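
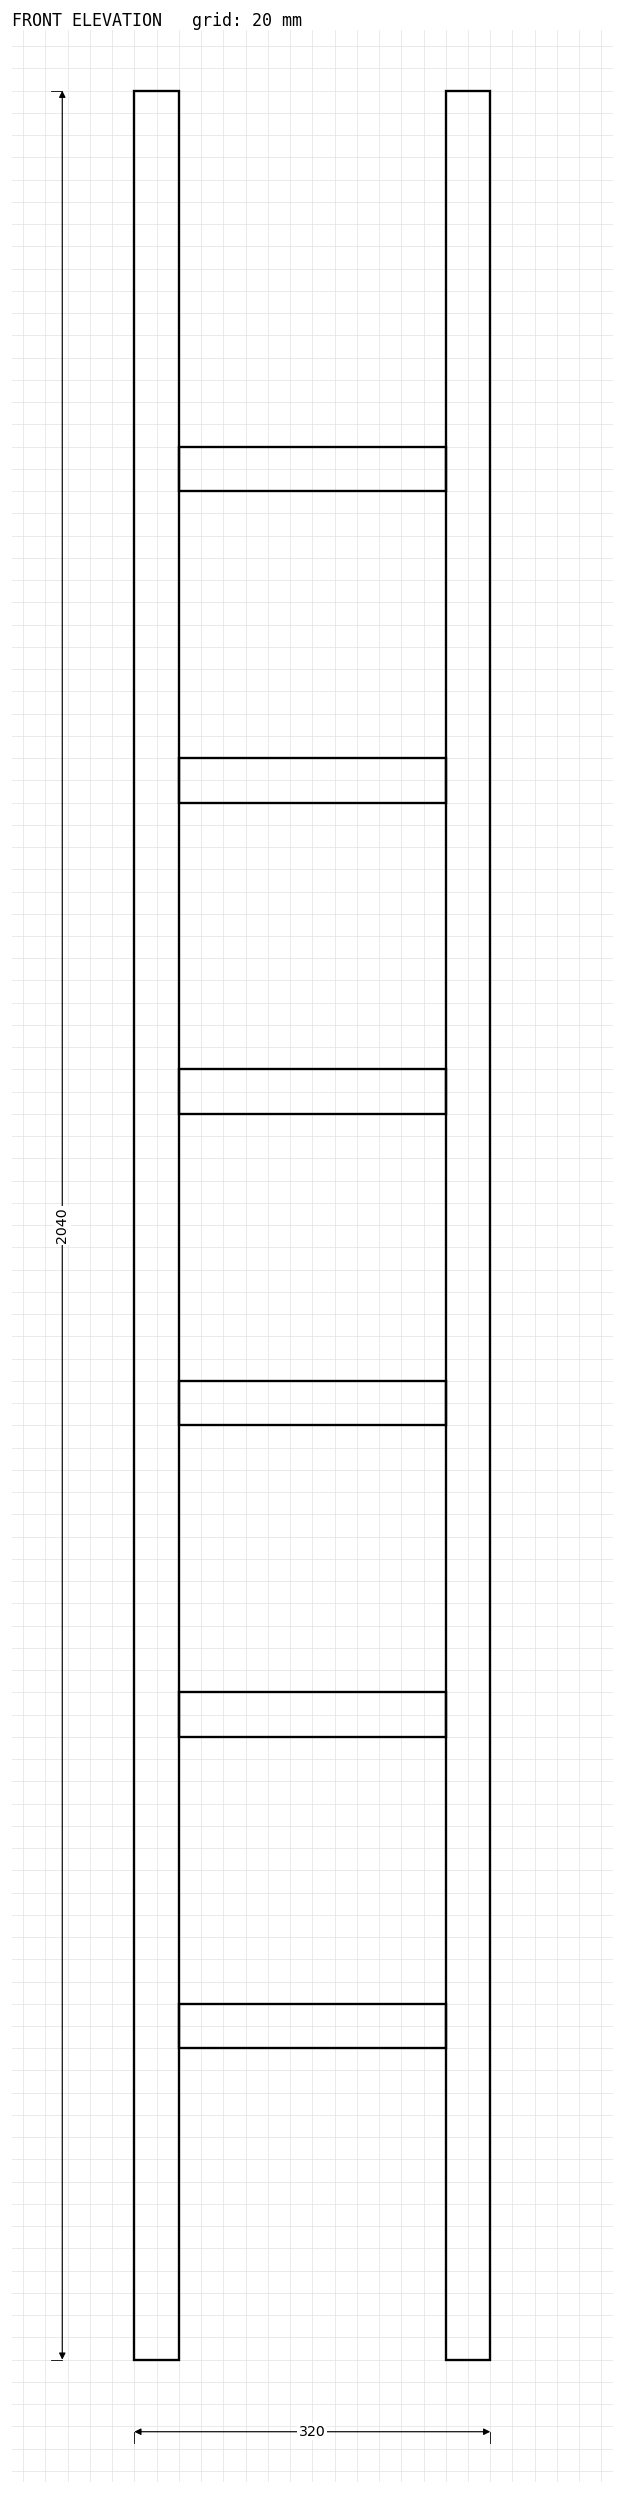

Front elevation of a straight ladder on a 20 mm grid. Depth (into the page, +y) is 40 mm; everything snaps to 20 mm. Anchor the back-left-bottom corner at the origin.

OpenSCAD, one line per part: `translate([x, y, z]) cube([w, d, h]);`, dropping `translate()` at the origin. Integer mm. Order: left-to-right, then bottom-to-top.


cube([40, 40, 2040]);
translate([40, 0, 280]) cube([240, 40, 40]);
translate([40, 0, 560]) cube([240, 40, 40]);
translate([40, 0, 840]) cube([240, 40, 40]);
translate([40, 0, 1120]) cube([240, 40, 40]);
translate([40, 0, 1400]) cube([240, 40, 40]);
translate([40, 0, 1680]) cube([240, 40, 40]);
translate([280, 0, 0]) cube([40, 40, 2040]);


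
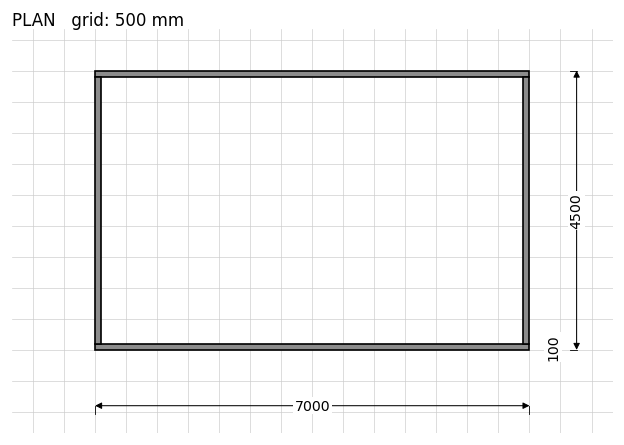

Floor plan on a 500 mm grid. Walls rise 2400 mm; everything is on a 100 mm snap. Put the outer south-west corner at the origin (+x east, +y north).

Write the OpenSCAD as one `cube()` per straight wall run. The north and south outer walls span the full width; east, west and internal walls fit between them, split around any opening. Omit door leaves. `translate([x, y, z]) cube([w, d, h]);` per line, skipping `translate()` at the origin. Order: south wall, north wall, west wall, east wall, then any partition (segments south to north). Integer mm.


cube([7000, 100, 2400]);
translate([0, 4400, 0]) cube([7000, 100, 2400]);
translate([0, 100, 0]) cube([100, 4300, 2400]);
translate([6900, 100, 0]) cube([100, 4300, 2400]);


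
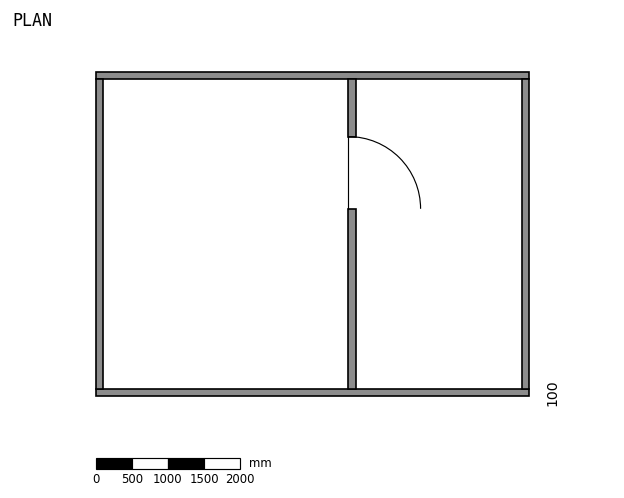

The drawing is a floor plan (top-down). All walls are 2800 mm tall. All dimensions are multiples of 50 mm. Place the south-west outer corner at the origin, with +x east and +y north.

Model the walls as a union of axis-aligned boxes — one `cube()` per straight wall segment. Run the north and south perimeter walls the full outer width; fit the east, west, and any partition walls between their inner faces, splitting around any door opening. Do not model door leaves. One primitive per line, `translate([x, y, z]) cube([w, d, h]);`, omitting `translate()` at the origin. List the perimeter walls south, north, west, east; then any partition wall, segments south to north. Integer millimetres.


cube([6000, 100, 2800]);
translate([0, 4400, 0]) cube([6000, 100, 2800]);
translate([0, 100, 0]) cube([100, 4300, 2800]);
translate([5900, 100, 0]) cube([100, 4300, 2800]);
translate([3500, 100, 0]) cube([100, 2500, 2800]);
translate([3500, 3600, 0]) cube([100, 800, 2800]);


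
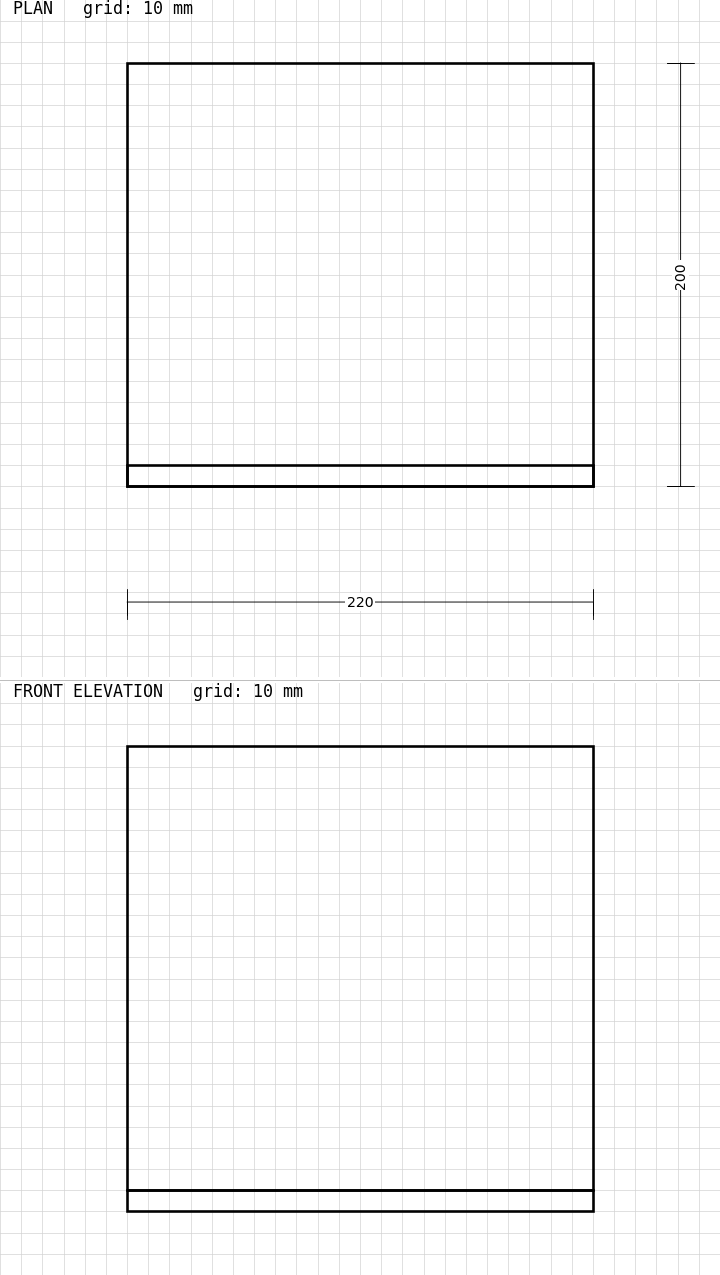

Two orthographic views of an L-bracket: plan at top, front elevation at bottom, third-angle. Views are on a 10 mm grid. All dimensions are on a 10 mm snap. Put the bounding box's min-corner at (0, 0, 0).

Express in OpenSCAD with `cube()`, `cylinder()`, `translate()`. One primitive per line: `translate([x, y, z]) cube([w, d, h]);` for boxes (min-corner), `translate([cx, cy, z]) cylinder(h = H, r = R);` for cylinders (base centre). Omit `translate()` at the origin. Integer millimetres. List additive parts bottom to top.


cube([220, 200, 10]);
translate([0, 0, 10]) cube([220, 10, 210]);


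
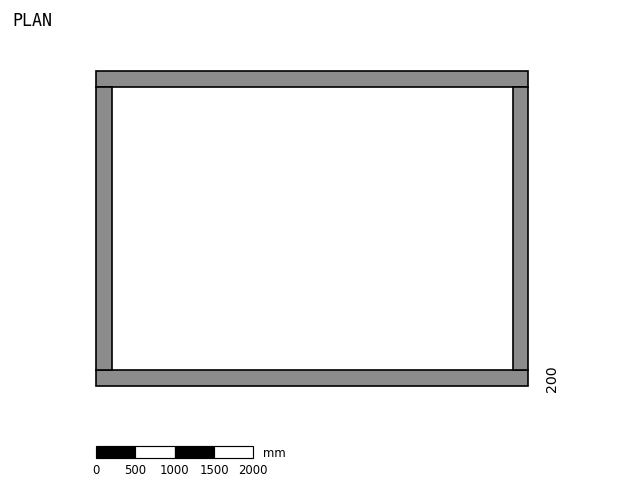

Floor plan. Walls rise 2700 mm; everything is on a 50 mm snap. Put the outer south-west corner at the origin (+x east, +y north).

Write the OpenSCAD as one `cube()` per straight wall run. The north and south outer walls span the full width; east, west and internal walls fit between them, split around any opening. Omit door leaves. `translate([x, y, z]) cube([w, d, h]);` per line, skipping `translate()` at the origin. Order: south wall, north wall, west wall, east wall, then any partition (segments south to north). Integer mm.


cube([5500, 200, 2700]);
translate([0, 3800, 0]) cube([5500, 200, 2700]);
translate([0, 200, 0]) cube([200, 3600, 2700]);
translate([5300, 200, 0]) cube([200, 3600, 2700]);


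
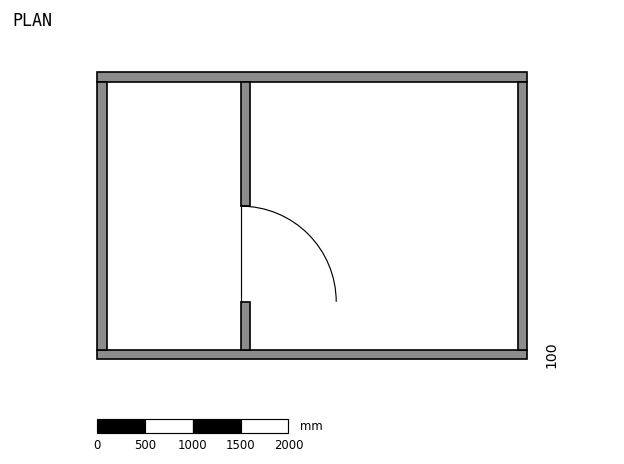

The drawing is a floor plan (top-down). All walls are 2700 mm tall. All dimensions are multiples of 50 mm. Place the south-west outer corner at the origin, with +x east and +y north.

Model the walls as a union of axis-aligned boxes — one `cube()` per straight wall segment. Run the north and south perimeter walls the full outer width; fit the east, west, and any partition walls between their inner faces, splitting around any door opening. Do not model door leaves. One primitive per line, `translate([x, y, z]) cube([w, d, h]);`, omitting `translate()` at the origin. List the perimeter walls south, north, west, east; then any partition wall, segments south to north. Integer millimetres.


cube([4500, 100, 2700]);
translate([0, 2900, 0]) cube([4500, 100, 2700]);
translate([0, 100, 0]) cube([100, 2800, 2700]);
translate([4400, 100, 0]) cube([100, 2800, 2700]);
translate([1500, 100, 0]) cube([100, 500, 2700]);
translate([1500, 1600, 0]) cube([100, 1300, 2700]);


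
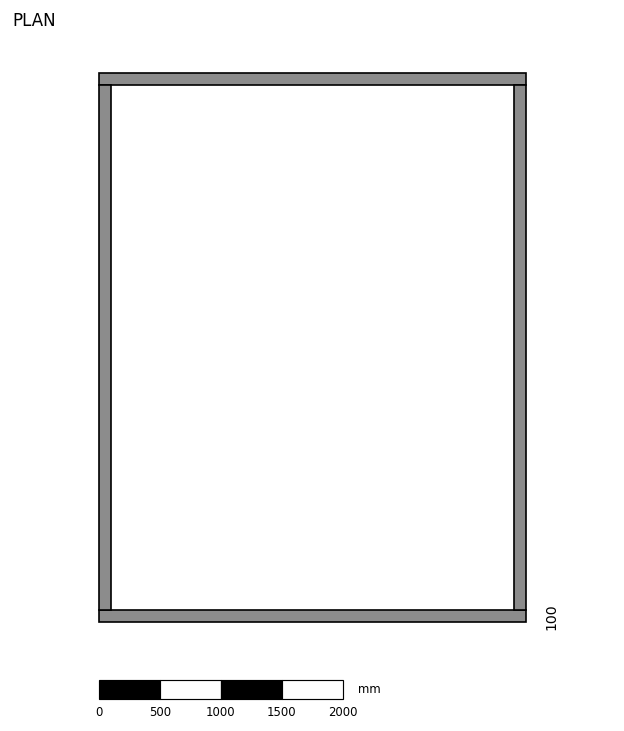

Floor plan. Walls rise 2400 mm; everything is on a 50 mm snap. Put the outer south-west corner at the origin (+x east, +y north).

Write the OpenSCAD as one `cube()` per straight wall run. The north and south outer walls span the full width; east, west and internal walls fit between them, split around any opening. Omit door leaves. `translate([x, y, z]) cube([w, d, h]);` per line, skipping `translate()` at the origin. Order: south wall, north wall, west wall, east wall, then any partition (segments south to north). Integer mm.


cube([3500, 100, 2400]);
translate([0, 4400, 0]) cube([3500, 100, 2400]);
translate([0, 100, 0]) cube([100, 4300, 2400]);
translate([3400, 100, 0]) cube([100, 4300, 2400]);


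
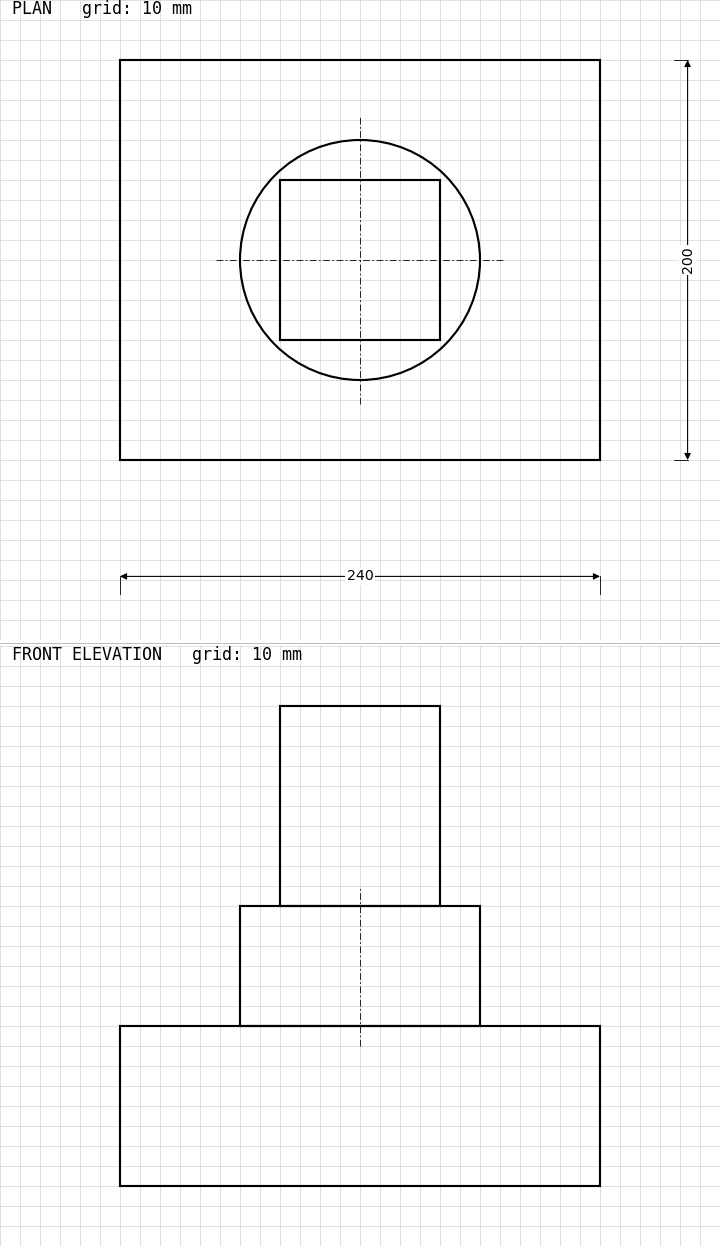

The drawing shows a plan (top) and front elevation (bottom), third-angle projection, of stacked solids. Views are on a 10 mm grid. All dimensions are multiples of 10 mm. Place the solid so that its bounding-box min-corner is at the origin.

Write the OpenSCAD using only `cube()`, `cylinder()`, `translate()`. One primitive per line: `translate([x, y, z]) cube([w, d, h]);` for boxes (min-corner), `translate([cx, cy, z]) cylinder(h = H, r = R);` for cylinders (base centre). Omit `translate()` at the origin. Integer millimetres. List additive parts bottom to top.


cube([240, 200, 80]);
translate([120, 100, 80]) cylinder(h = 60, r = 60);
translate([80, 60, 140]) cube([80, 80, 100]);


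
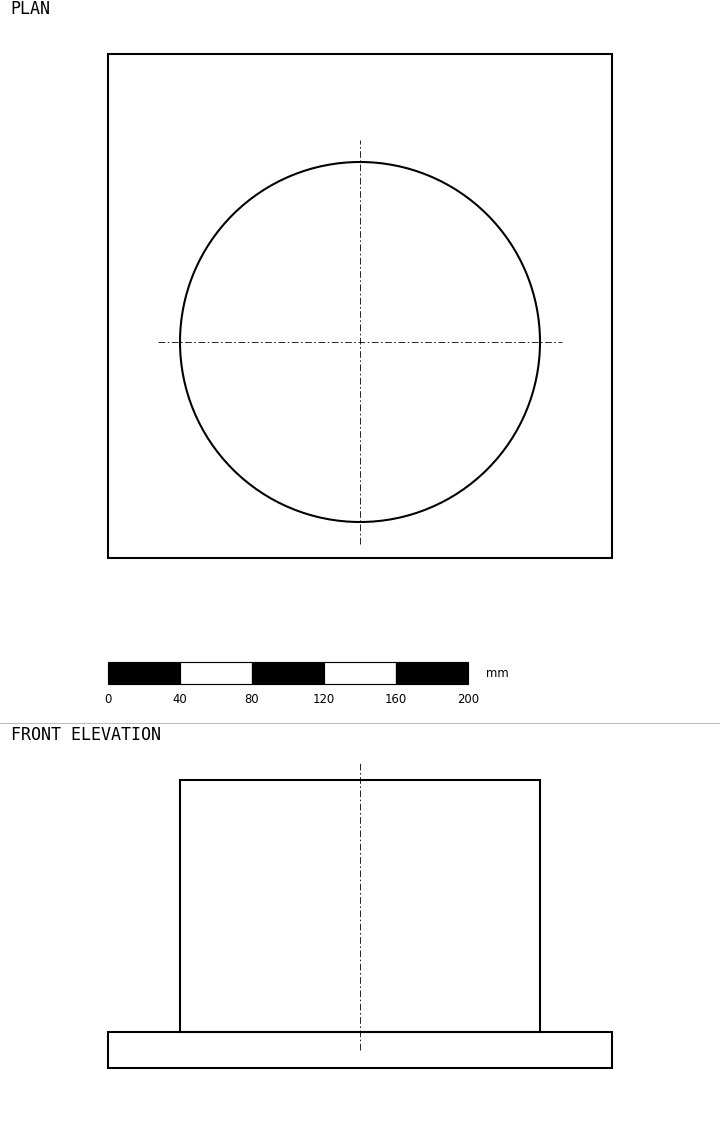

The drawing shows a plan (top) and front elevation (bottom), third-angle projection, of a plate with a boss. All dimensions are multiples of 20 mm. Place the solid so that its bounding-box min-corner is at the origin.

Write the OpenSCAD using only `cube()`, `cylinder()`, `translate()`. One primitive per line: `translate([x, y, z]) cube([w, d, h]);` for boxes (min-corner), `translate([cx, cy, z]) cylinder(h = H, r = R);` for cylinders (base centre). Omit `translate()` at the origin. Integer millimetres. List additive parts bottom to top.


cube([280, 280, 20]);
translate([140, 120, 20]) cylinder(h = 140, r = 100);


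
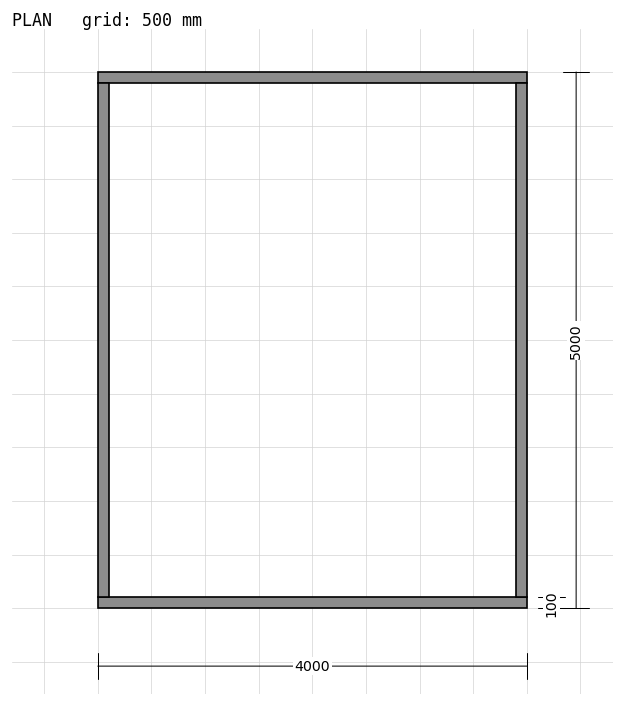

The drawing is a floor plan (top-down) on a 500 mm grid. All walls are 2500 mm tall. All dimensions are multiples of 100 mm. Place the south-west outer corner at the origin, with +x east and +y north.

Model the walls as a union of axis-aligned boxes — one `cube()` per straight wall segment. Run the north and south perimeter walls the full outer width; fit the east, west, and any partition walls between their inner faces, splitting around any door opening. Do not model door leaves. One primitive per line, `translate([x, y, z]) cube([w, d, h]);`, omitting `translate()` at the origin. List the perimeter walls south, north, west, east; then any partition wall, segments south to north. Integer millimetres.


cube([4000, 100, 2500]);
translate([0, 4900, 0]) cube([4000, 100, 2500]);
translate([0, 100, 0]) cube([100, 4800, 2500]);
translate([3900, 100, 0]) cube([100, 4800, 2500]);


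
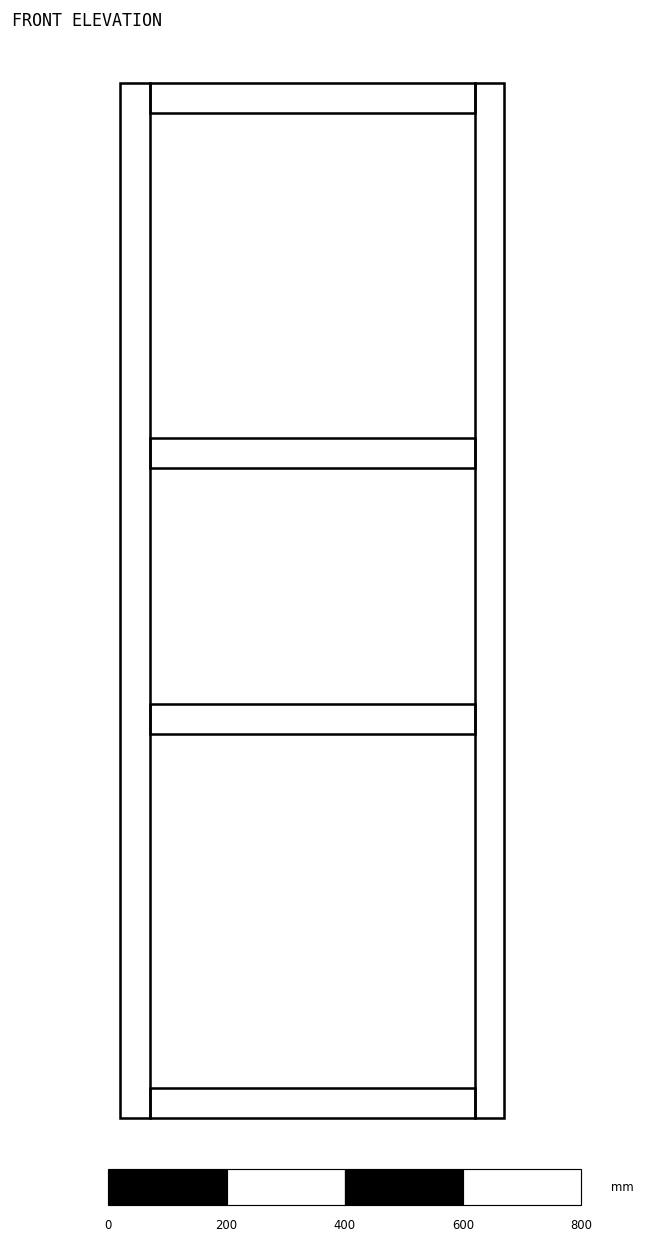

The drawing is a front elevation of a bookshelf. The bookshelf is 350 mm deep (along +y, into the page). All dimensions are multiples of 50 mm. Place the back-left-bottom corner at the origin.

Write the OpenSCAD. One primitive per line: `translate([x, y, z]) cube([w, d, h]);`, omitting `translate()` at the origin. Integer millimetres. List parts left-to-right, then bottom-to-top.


cube([50, 350, 1750]);
translate([50, 0, 0]) cube([550, 350, 50]);
translate([50, 0, 650]) cube([550, 350, 50]);
translate([50, 0, 1100]) cube([550, 350, 50]);
translate([50, 0, 1700]) cube([550, 350, 50]);
translate([600, 0, 0]) cube([50, 350, 1750]);


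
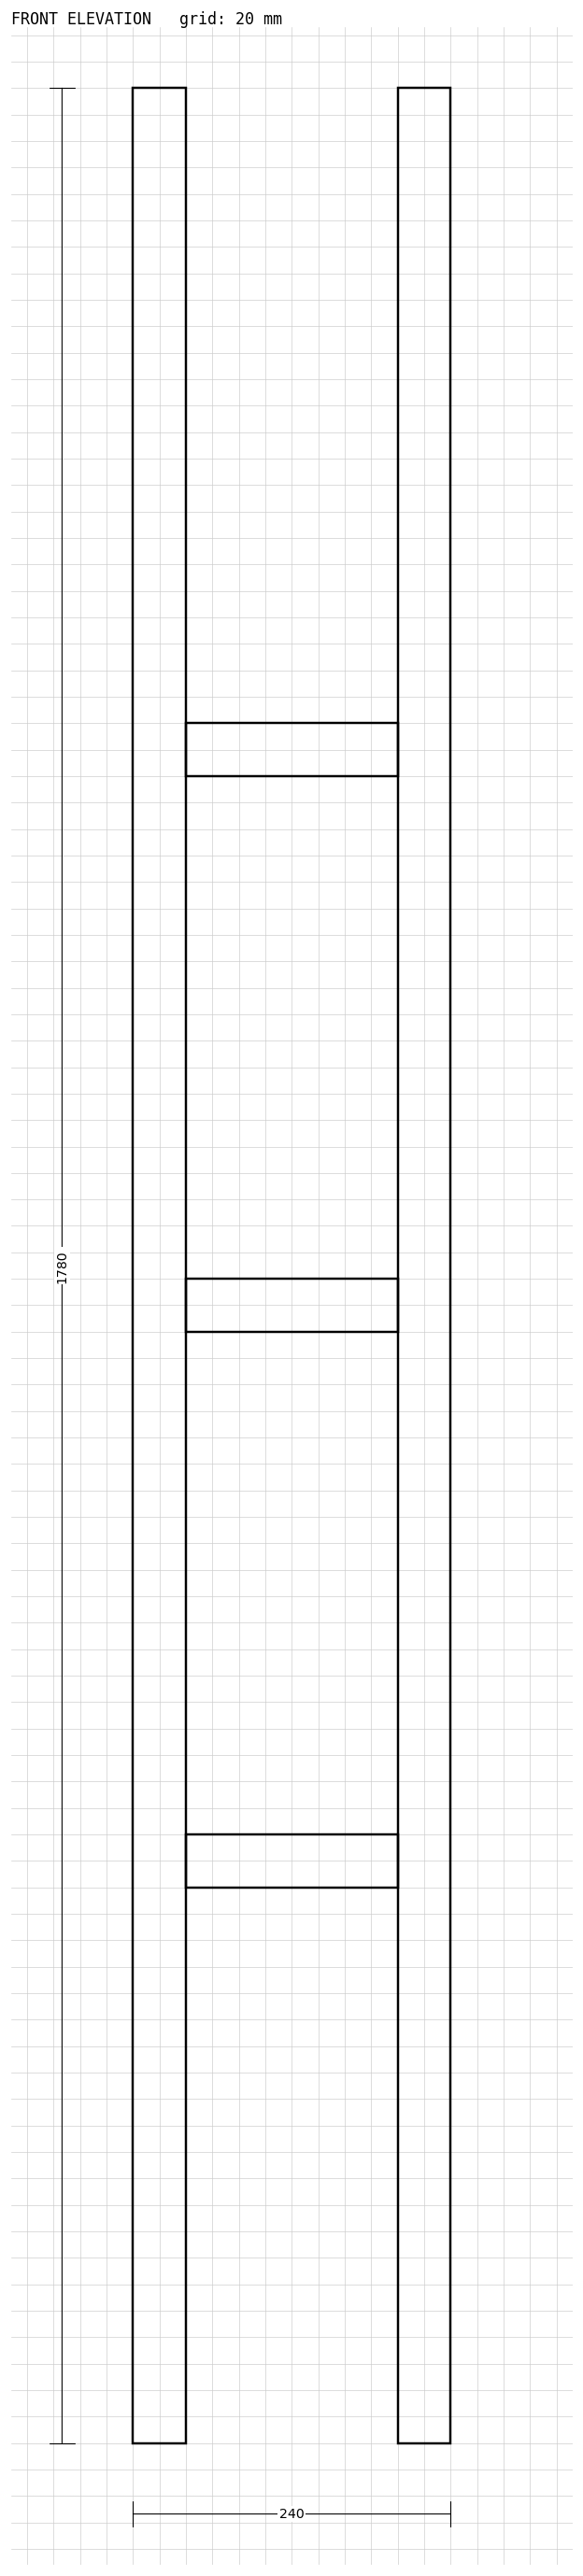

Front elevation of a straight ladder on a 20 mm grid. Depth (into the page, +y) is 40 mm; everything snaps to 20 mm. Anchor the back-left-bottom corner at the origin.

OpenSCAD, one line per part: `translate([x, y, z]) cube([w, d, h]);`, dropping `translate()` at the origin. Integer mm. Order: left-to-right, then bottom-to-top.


cube([40, 40, 1780]);
translate([40, 0, 420]) cube([160, 40, 40]);
translate([40, 0, 840]) cube([160, 40, 40]);
translate([40, 0, 1260]) cube([160, 40, 40]);
translate([200, 0, 0]) cube([40, 40, 1780]);


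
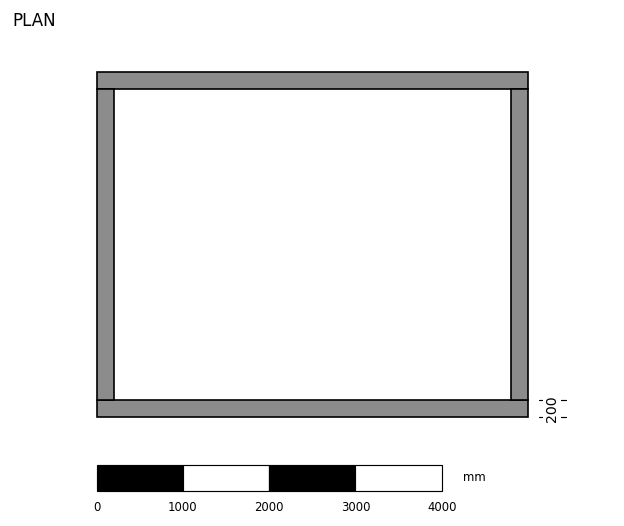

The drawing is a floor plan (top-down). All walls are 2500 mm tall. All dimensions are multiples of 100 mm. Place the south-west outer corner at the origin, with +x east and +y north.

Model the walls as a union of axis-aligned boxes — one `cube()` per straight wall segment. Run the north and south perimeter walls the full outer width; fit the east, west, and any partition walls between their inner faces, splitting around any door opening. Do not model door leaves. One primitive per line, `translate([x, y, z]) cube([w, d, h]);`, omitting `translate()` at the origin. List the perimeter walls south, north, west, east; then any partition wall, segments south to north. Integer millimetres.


cube([5000, 200, 2500]);
translate([0, 3800, 0]) cube([5000, 200, 2500]);
translate([0, 200, 0]) cube([200, 3600, 2500]);
translate([4800, 200, 0]) cube([200, 3600, 2500]);


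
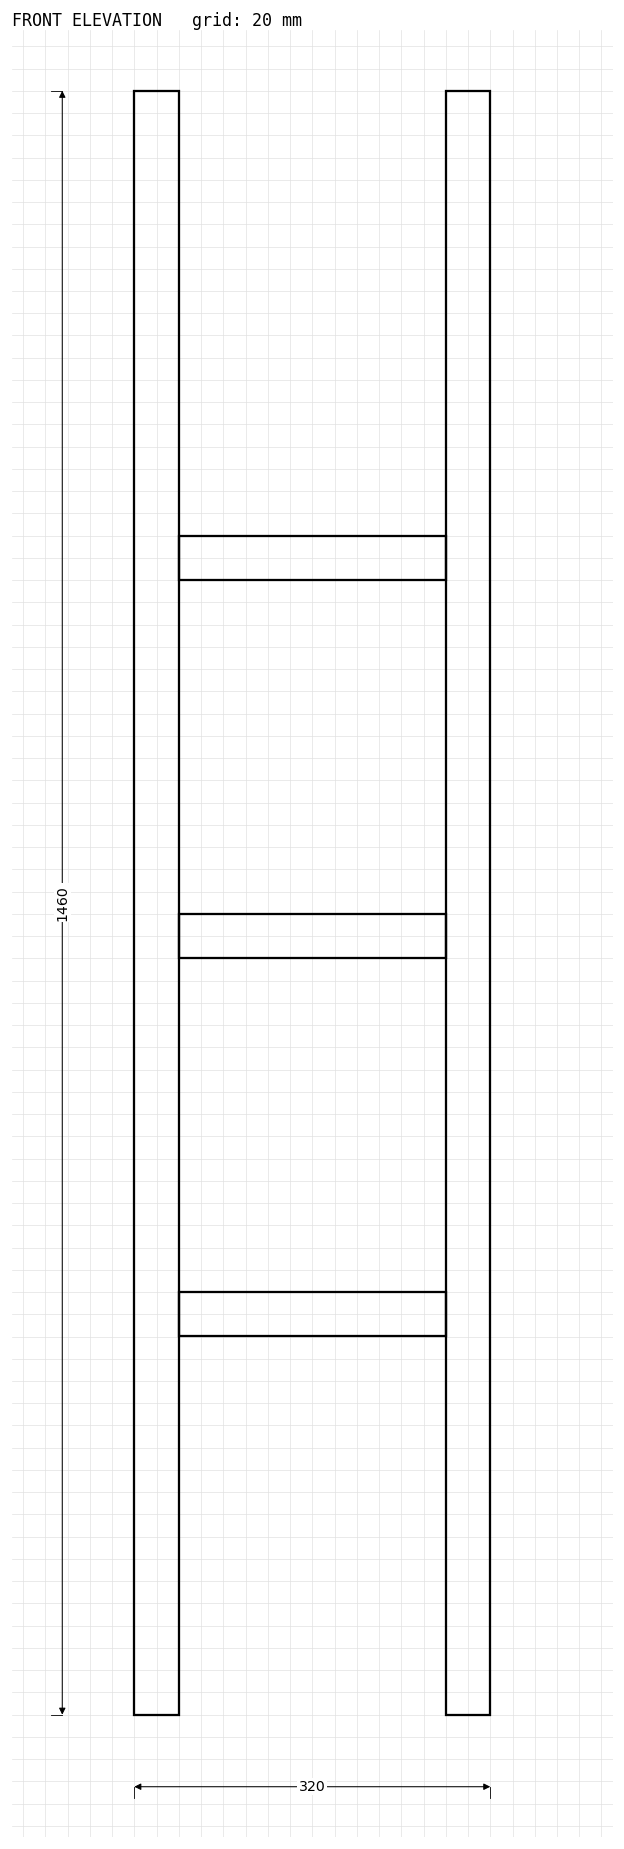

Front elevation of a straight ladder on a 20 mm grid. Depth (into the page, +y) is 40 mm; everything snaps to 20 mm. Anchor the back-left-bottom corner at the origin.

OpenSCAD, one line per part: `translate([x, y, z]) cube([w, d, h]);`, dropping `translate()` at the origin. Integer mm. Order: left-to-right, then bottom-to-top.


cube([40, 40, 1460]);
translate([40, 0, 340]) cube([240, 40, 40]);
translate([40, 0, 680]) cube([240, 40, 40]);
translate([40, 0, 1020]) cube([240, 40, 40]);
translate([280, 0, 0]) cube([40, 40, 1460]);


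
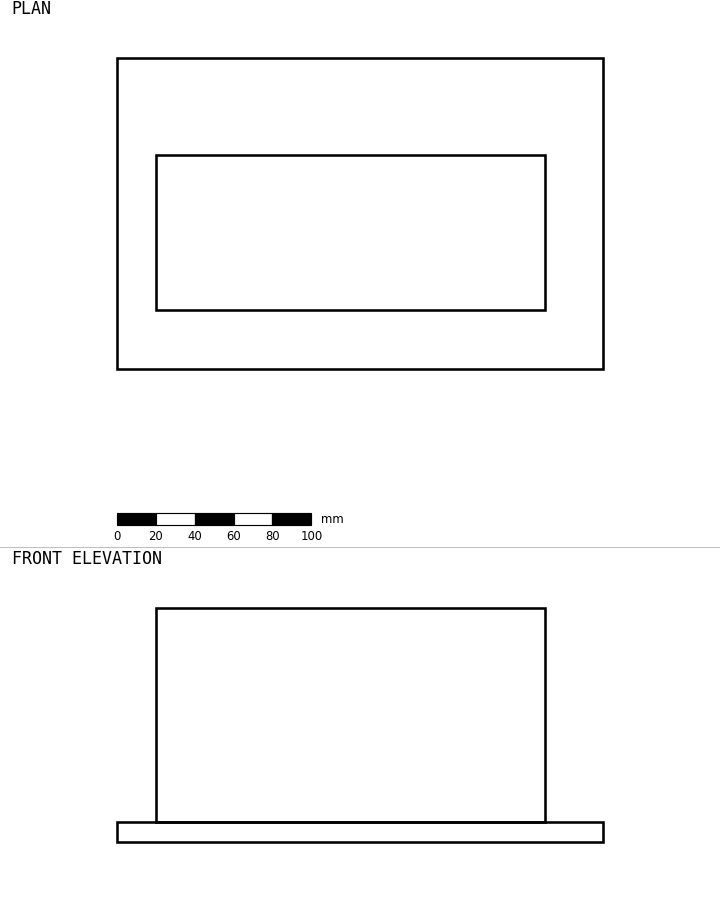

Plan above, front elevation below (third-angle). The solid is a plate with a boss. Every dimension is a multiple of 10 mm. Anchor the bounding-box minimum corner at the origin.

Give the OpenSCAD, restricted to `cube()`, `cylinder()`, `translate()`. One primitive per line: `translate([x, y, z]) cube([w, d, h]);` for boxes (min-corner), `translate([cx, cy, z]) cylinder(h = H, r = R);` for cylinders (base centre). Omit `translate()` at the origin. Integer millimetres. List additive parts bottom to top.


cube([250, 160, 10]);
translate([20, 30, 10]) cube([200, 80, 110]);


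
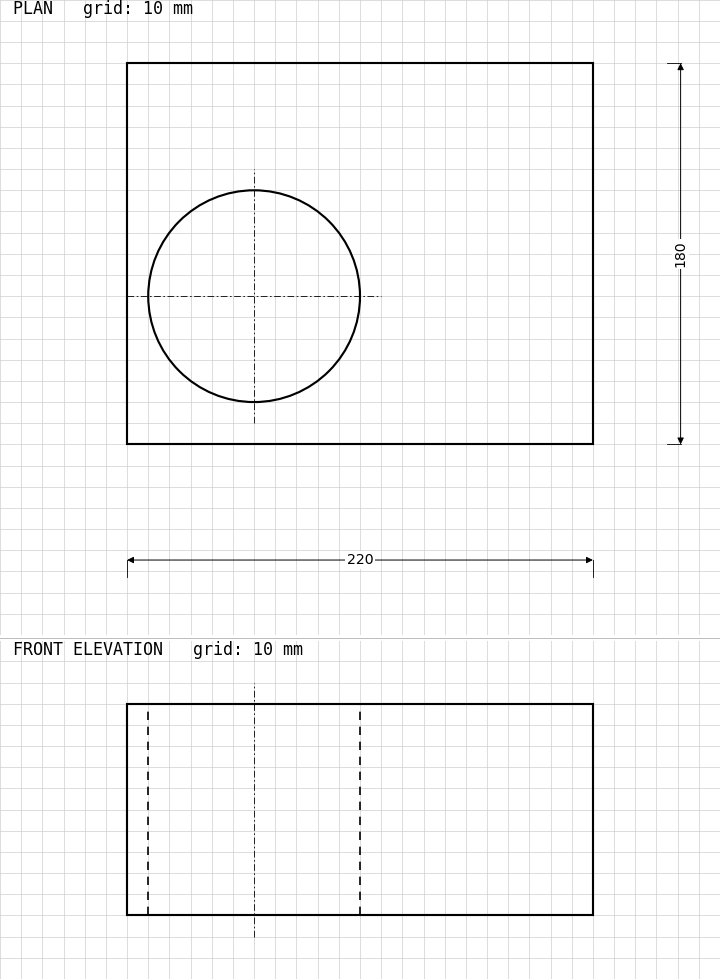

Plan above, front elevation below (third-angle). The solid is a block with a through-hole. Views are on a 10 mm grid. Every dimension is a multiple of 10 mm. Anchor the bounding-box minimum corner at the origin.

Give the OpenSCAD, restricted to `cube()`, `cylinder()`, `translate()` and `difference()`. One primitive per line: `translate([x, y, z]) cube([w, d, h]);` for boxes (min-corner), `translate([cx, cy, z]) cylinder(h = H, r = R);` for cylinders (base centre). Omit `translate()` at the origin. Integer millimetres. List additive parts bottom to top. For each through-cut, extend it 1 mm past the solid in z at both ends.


difference() {
  cube([220, 180, 100]);
  translate([60, 70, -1]) cylinder(h = 102, r = 50);
}


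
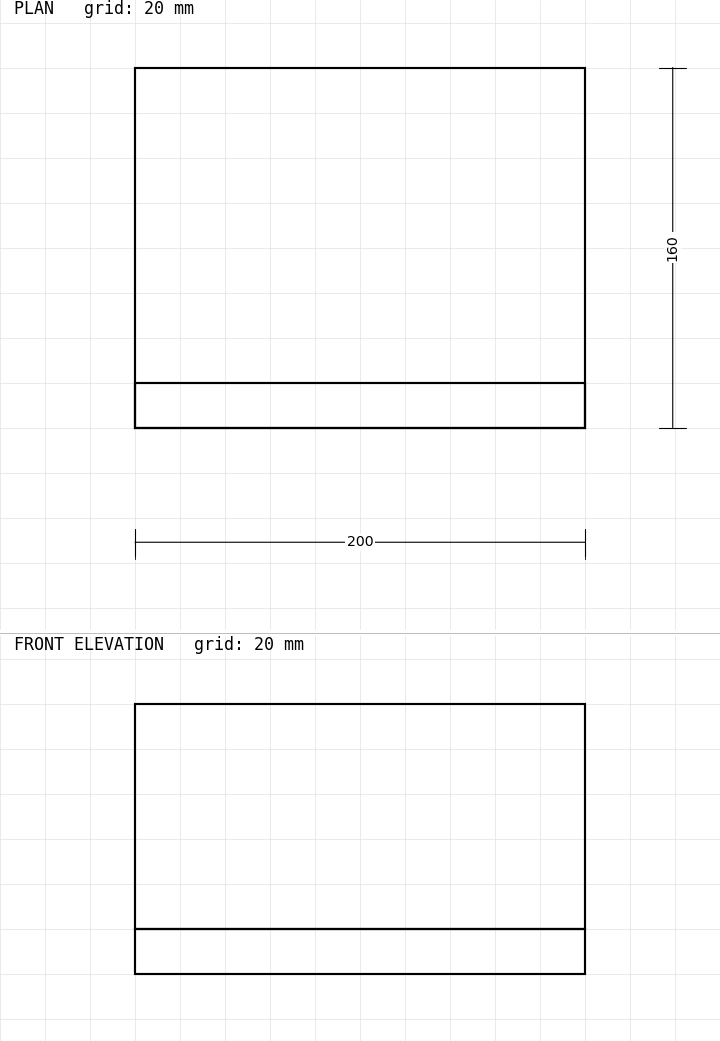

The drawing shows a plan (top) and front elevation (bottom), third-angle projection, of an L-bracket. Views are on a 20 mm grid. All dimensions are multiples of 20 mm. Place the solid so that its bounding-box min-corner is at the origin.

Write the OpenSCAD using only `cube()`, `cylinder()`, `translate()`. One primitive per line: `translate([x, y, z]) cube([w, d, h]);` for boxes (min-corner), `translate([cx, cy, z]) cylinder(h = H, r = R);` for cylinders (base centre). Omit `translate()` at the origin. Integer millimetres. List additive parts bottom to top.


cube([200, 160, 20]);
translate([0, 0, 20]) cube([200, 20, 100]);


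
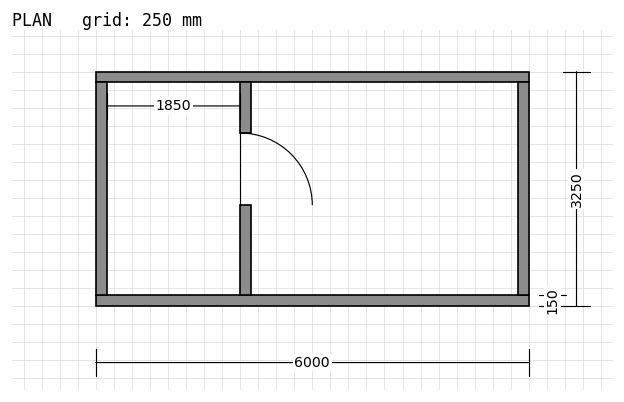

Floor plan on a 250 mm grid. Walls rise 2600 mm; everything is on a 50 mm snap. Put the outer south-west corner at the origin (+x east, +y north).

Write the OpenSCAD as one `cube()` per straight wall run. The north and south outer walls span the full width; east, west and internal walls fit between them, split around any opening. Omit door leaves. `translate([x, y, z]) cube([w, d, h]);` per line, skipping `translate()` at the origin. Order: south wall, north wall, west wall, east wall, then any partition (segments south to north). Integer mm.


cube([6000, 150, 2600]);
translate([0, 3100, 0]) cube([6000, 150, 2600]);
translate([0, 150, 0]) cube([150, 2950, 2600]);
translate([5850, 150, 0]) cube([150, 2950, 2600]);
translate([2000, 150, 0]) cube([150, 1250, 2600]);
translate([2000, 2400, 0]) cube([150, 700, 2600]);


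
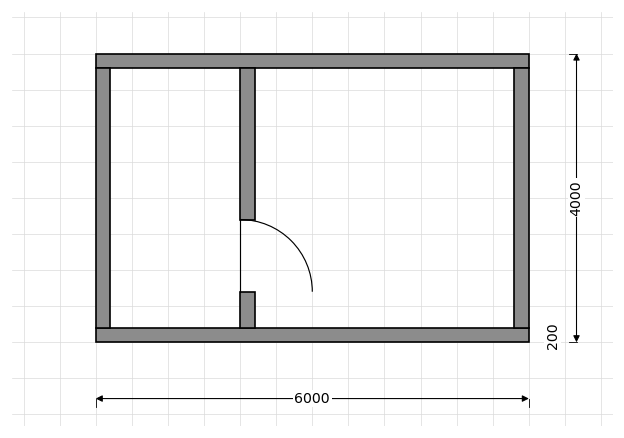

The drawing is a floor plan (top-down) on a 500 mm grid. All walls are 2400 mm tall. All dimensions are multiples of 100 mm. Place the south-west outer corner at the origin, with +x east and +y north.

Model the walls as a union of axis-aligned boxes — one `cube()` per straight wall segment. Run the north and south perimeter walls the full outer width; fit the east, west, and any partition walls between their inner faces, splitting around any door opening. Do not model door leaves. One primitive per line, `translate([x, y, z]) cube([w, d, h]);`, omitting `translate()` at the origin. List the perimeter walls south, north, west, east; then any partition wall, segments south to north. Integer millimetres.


cube([6000, 200, 2400]);
translate([0, 3800, 0]) cube([6000, 200, 2400]);
translate([0, 200, 0]) cube([200, 3600, 2400]);
translate([5800, 200, 0]) cube([200, 3600, 2400]);
translate([2000, 200, 0]) cube([200, 500, 2400]);
translate([2000, 1700, 0]) cube([200, 2100, 2400]);


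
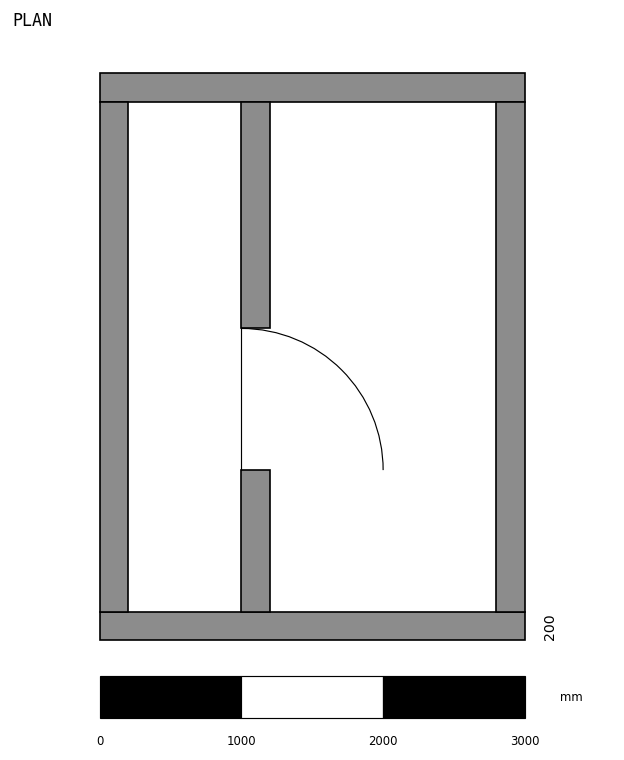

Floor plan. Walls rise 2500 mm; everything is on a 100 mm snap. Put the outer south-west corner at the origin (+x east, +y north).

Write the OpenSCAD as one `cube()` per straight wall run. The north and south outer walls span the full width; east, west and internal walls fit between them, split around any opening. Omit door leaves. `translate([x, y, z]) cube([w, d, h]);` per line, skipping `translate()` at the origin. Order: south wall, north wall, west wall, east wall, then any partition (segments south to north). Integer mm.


cube([3000, 200, 2500]);
translate([0, 3800, 0]) cube([3000, 200, 2500]);
translate([0, 200, 0]) cube([200, 3600, 2500]);
translate([2800, 200, 0]) cube([200, 3600, 2500]);
translate([1000, 200, 0]) cube([200, 1000, 2500]);
translate([1000, 2200, 0]) cube([200, 1600, 2500]);


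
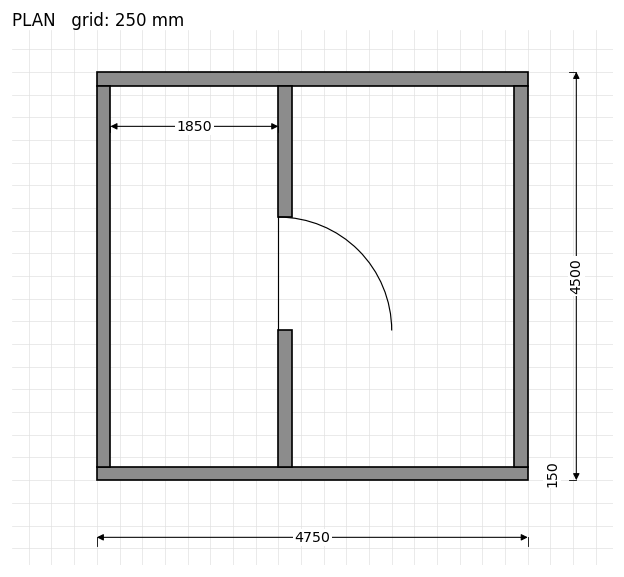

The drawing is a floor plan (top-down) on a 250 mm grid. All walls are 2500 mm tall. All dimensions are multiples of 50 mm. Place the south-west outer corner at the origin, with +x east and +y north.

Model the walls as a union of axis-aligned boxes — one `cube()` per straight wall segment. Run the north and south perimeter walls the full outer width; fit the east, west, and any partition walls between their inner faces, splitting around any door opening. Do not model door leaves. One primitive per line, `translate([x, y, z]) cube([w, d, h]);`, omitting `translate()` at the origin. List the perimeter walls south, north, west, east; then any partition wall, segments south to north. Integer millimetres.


cube([4750, 150, 2500]);
translate([0, 4350, 0]) cube([4750, 150, 2500]);
translate([0, 150, 0]) cube([150, 4200, 2500]);
translate([4600, 150, 0]) cube([150, 4200, 2500]);
translate([2000, 150, 0]) cube([150, 1500, 2500]);
translate([2000, 2900, 0]) cube([150, 1450, 2500]);


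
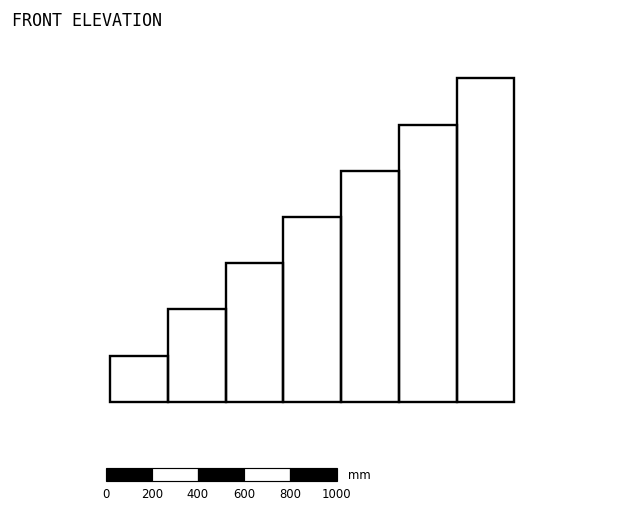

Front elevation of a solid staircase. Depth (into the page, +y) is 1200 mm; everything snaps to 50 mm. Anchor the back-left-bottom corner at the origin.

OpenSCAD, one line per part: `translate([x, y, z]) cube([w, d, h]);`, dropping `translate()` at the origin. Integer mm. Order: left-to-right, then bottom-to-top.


cube([250, 1200, 200]);
translate([250, 0, 0]) cube([250, 1200, 400]);
translate([500, 0, 0]) cube([250, 1200, 600]);
translate([750, 0, 0]) cube([250, 1200, 800]);
translate([1000, 0, 0]) cube([250, 1200, 1000]);
translate([1250, 0, 0]) cube([250, 1200, 1200]);
translate([1500, 0, 0]) cube([250, 1200, 1400]);


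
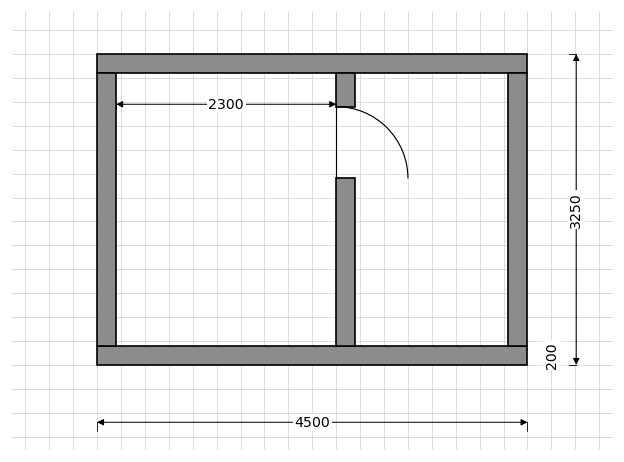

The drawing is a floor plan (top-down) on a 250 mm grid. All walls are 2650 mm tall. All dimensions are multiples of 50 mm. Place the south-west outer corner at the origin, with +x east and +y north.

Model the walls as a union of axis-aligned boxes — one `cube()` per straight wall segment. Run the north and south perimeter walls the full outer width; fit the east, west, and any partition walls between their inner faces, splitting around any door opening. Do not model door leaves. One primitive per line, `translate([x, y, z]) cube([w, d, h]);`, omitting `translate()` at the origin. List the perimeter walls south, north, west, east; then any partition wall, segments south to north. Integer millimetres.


cube([4500, 200, 2650]);
translate([0, 3050, 0]) cube([4500, 200, 2650]);
translate([0, 200, 0]) cube([200, 2850, 2650]);
translate([4300, 200, 0]) cube([200, 2850, 2650]);
translate([2500, 200, 0]) cube([200, 1750, 2650]);
translate([2500, 2700, 0]) cube([200, 350, 2650]);


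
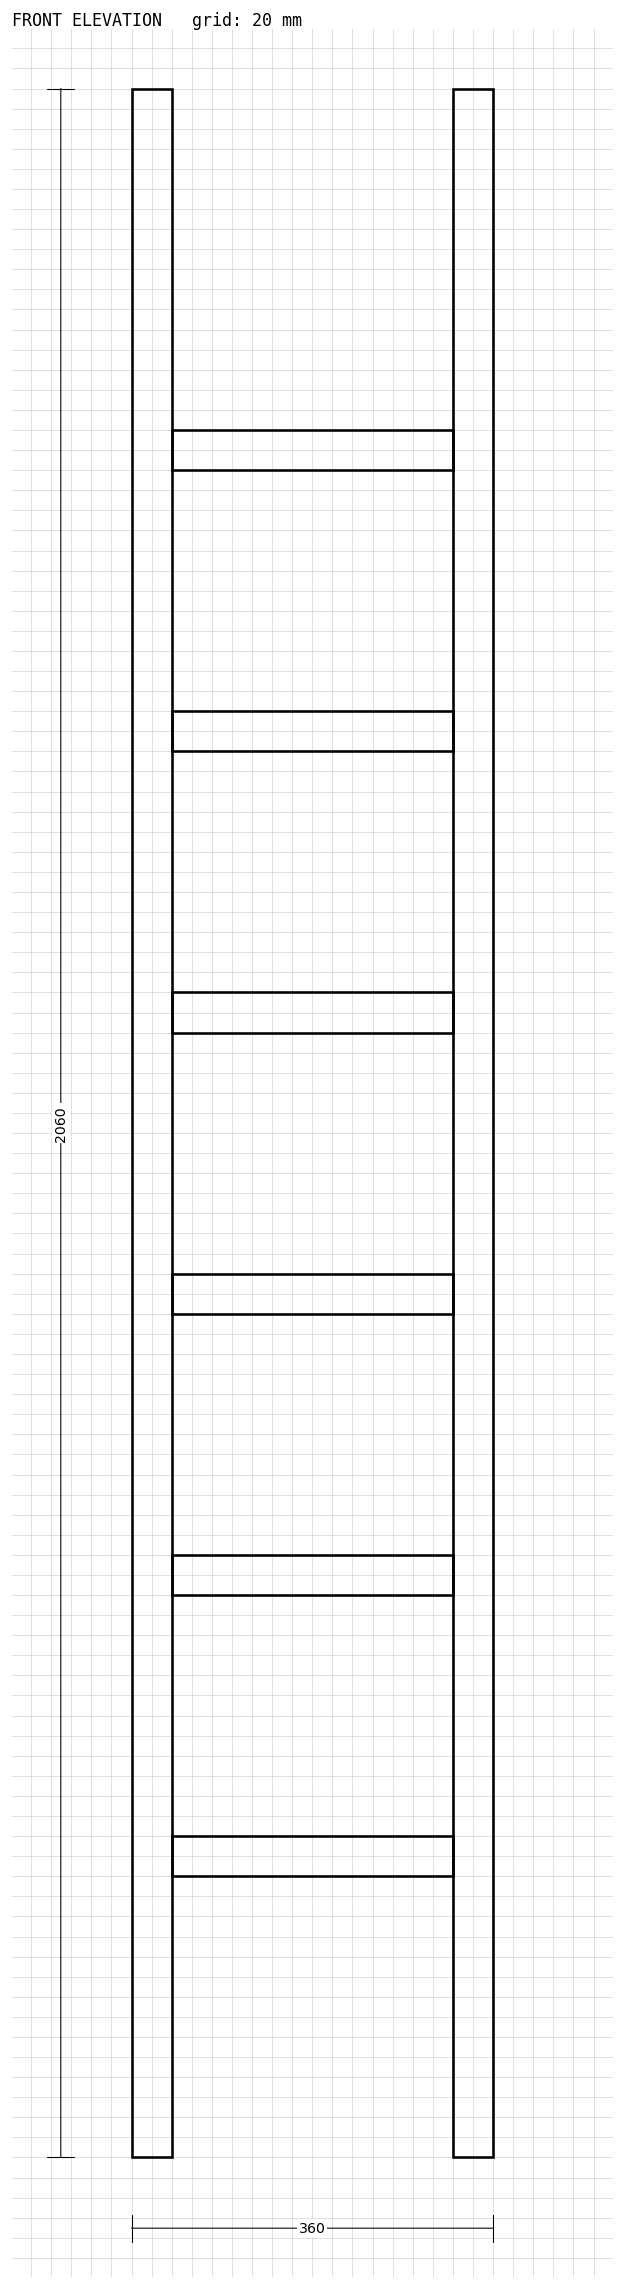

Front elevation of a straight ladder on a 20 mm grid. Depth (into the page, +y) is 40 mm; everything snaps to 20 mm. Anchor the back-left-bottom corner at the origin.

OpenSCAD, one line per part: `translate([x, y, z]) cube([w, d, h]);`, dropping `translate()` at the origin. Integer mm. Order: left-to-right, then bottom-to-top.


cube([40, 40, 2060]);
translate([40, 0, 280]) cube([280, 40, 40]);
translate([40, 0, 560]) cube([280, 40, 40]);
translate([40, 0, 840]) cube([280, 40, 40]);
translate([40, 0, 1120]) cube([280, 40, 40]);
translate([40, 0, 1400]) cube([280, 40, 40]);
translate([40, 0, 1680]) cube([280, 40, 40]);
translate([320, 0, 0]) cube([40, 40, 2060]);


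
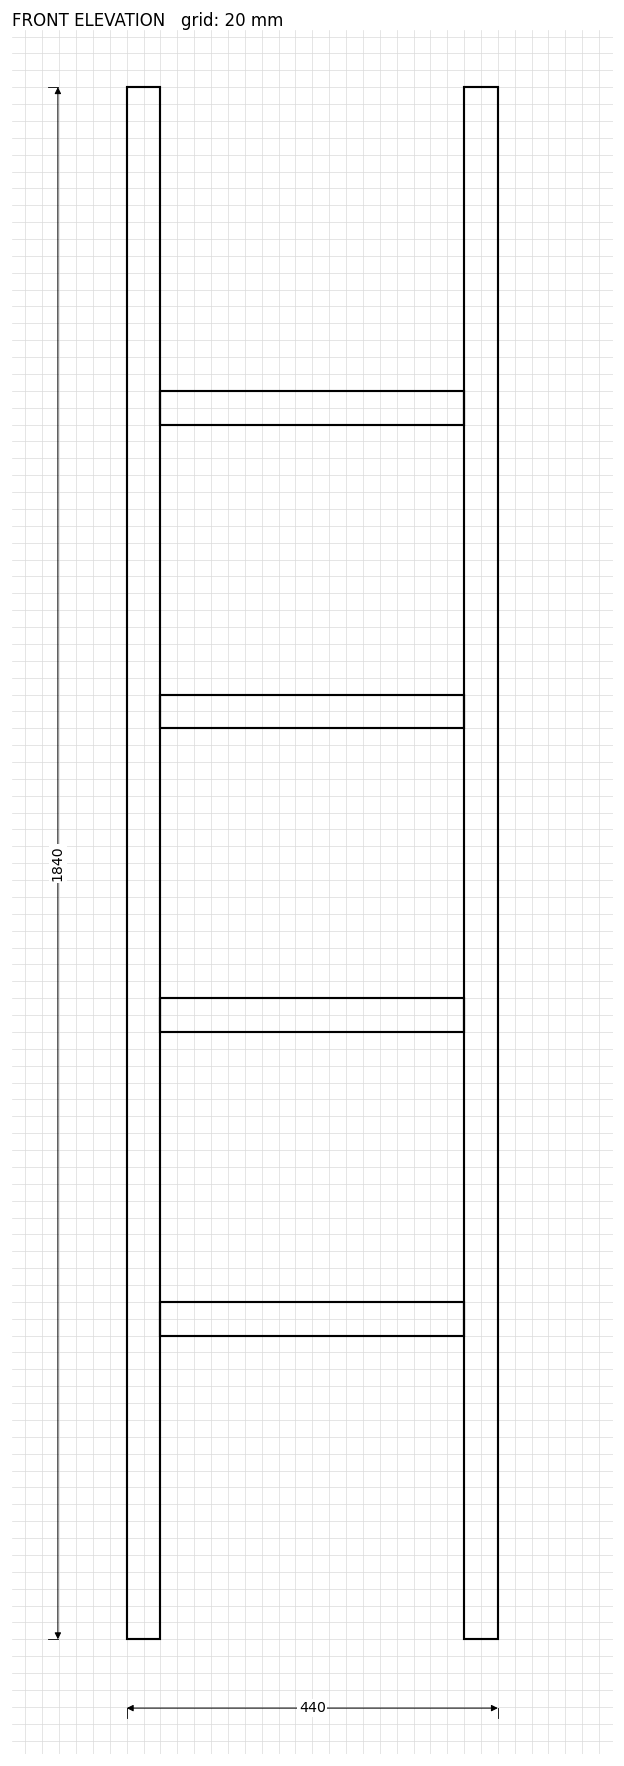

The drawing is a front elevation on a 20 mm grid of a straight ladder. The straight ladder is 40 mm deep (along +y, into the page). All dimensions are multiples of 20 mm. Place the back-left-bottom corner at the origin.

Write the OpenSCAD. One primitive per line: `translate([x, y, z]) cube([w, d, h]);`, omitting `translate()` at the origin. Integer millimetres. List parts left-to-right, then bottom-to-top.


cube([40, 40, 1840]);
translate([40, 0, 360]) cube([360, 40, 40]);
translate([40, 0, 720]) cube([360, 40, 40]);
translate([40, 0, 1080]) cube([360, 40, 40]);
translate([40, 0, 1440]) cube([360, 40, 40]);
translate([400, 0, 0]) cube([40, 40, 1840]);


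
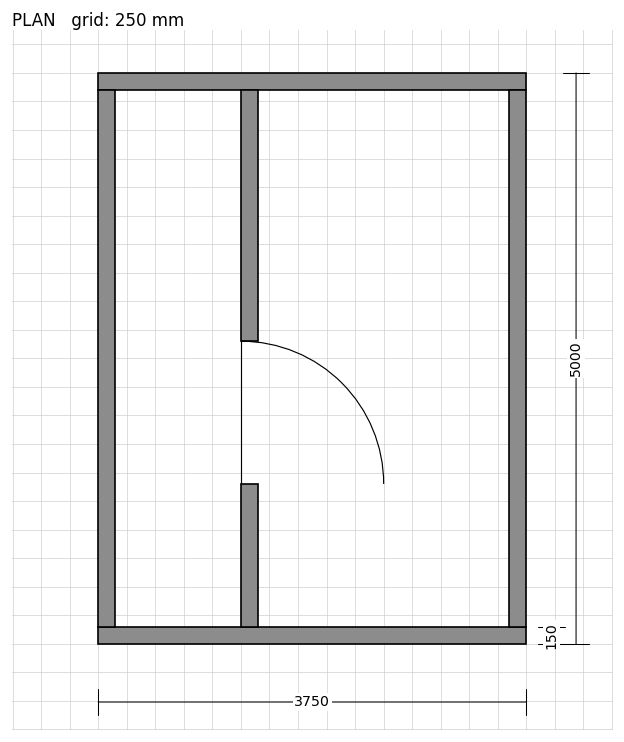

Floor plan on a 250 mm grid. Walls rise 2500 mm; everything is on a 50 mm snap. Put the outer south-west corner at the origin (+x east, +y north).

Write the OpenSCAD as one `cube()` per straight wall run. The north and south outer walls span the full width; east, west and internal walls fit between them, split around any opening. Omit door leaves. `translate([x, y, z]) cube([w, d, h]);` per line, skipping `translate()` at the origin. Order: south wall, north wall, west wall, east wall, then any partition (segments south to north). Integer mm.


cube([3750, 150, 2500]);
translate([0, 4850, 0]) cube([3750, 150, 2500]);
translate([0, 150, 0]) cube([150, 4700, 2500]);
translate([3600, 150, 0]) cube([150, 4700, 2500]);
translate([1250, 150, 0]) cube([150, 1250, 2500]);
translate([1250, 2650, 0]) cube([150, 2200, 2500]);


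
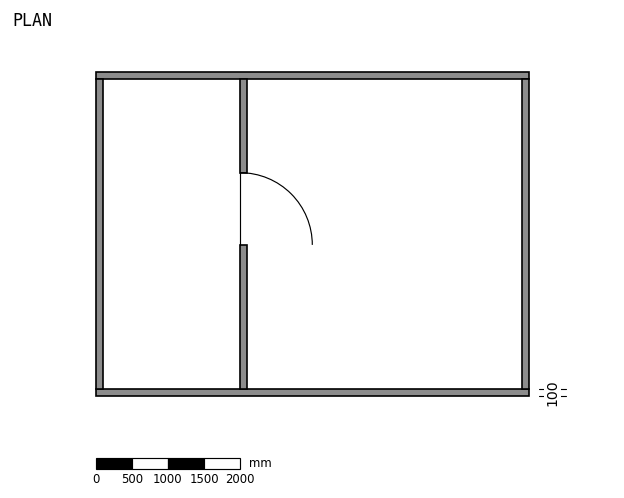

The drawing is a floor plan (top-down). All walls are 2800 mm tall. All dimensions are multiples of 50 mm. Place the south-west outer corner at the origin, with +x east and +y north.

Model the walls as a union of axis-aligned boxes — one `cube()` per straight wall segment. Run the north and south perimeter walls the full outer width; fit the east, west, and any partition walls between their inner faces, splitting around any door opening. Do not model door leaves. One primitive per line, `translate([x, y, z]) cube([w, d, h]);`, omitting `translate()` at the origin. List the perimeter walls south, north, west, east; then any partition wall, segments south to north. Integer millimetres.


cube([6000, 100, 2800]);
translate([0, 4400, 0]) cube([6000, 100, 2800]);
translate([0, 100, 0]) cube([100, 4300, 2800]);
translate([5900, 100, 0]) cube([100, 4300, 2800]);
translate([2000, 100, 0]) cube([100, 2000, 2800]);
translate([2000, 3100, 0]) cube([100, 1300, 2800]);


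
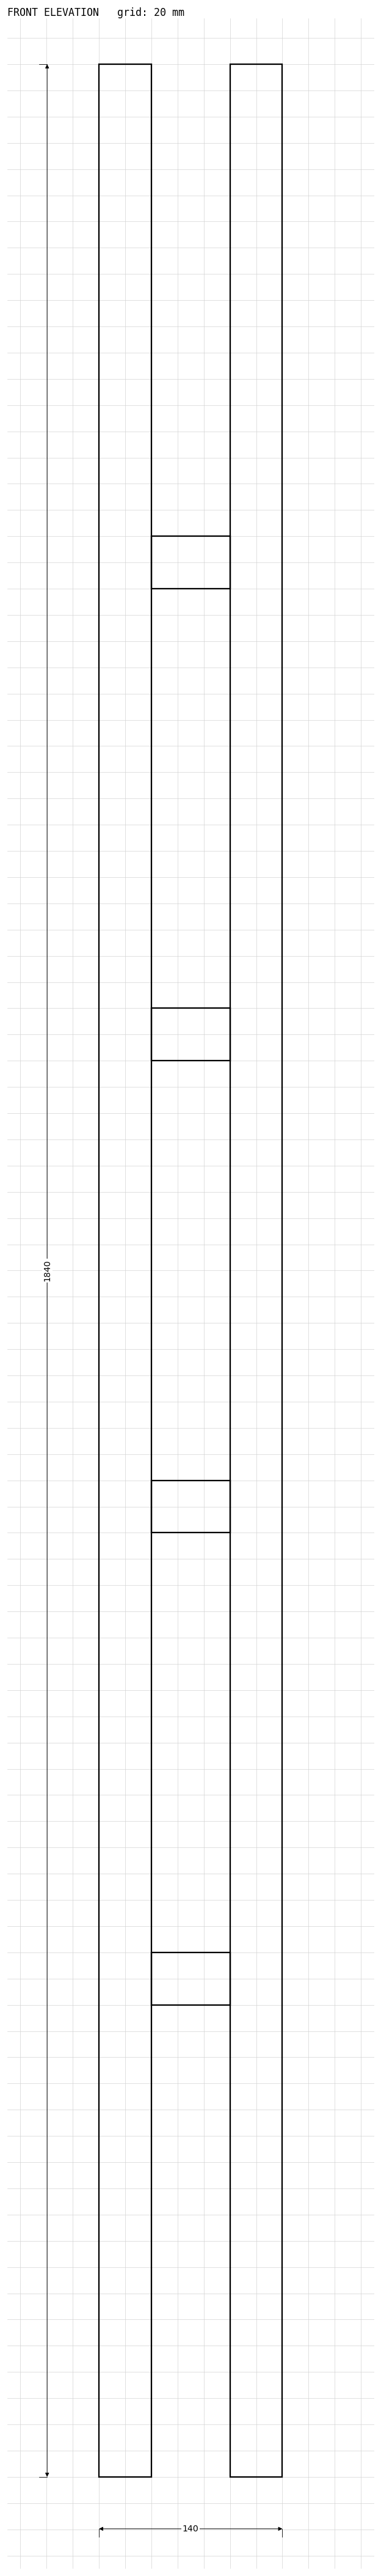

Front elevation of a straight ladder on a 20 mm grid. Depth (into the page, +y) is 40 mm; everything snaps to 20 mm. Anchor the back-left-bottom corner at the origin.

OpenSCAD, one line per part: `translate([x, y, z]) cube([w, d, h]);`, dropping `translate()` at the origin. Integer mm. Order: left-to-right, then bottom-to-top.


cube([40, 40, 1840]);
translate([40, 0, 360]) cube([60, 40, 40]);
translate([40, 0, 720]) cube([60, 40, 40]);
translate([40, 0, 1080]) cube([60, 40, 40]);
translate([40, 0, 1440]) cube([60, 40, 40]);
translate([100, 0, 0]) cube([40, 40, 1840]);


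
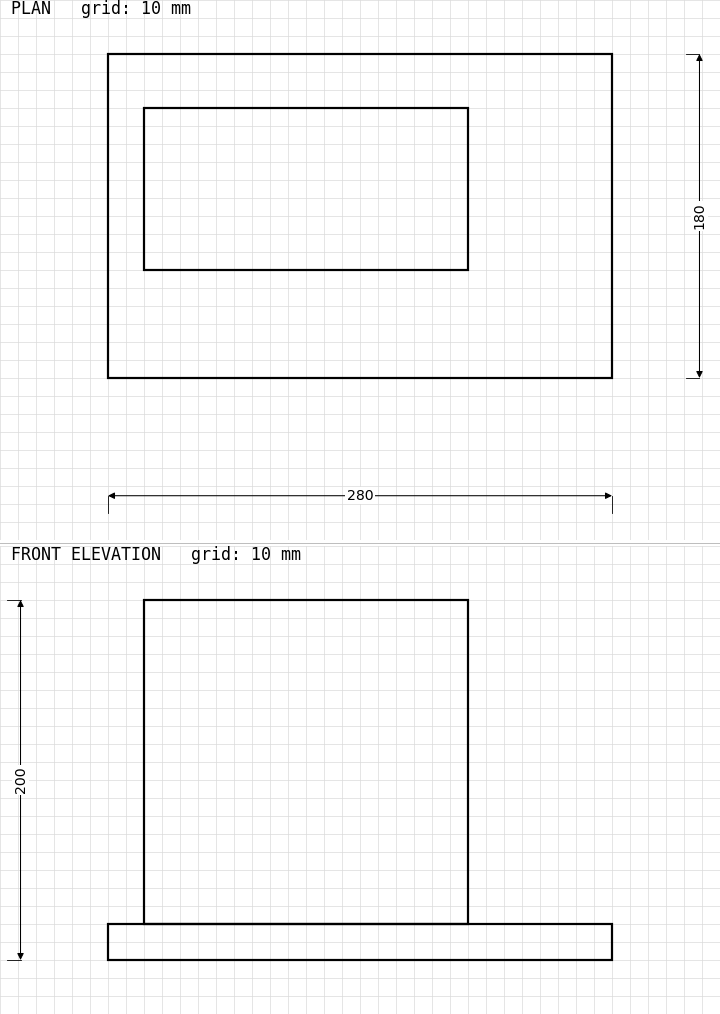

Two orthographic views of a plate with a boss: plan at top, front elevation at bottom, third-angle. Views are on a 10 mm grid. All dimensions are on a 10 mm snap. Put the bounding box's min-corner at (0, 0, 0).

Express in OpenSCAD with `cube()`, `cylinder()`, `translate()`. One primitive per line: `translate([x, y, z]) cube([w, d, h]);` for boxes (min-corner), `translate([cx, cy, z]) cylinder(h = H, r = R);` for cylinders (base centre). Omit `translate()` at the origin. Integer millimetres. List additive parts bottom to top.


cube([280, 180, 20]);
translate([20, 60, 20]) cube([180, 90, 180]);


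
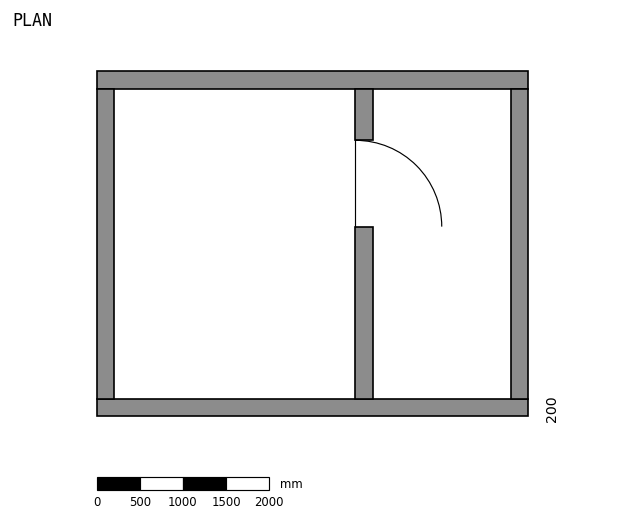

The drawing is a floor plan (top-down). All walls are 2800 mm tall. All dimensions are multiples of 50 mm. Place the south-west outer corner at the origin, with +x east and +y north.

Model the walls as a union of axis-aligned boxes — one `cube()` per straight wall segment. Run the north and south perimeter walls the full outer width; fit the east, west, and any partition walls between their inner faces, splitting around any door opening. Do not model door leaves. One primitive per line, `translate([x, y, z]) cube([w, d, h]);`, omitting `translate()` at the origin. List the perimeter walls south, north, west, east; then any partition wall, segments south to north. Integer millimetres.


cube([5000, 200, 2800]);
translate([0, 3800, 0]) cube([5000, 200, 2800]);
translate([0, 200, 0]) cube([200, 3600, 2800]);
translate([4800, 200, 0]) cube([200, 3600, 2800]);
translate([3000, 200, 0]) cube([200, 2000, 2800]);
translate([3000, 3200, 0]) cube([200, 600, 2800]);


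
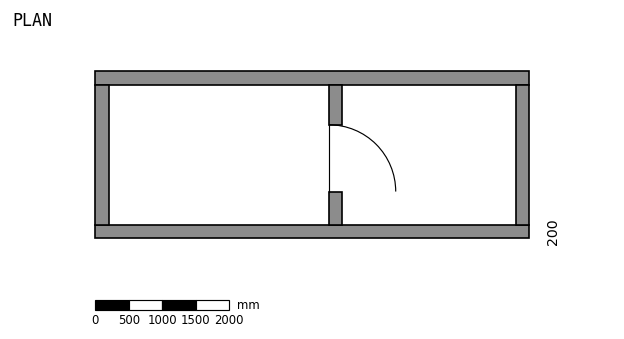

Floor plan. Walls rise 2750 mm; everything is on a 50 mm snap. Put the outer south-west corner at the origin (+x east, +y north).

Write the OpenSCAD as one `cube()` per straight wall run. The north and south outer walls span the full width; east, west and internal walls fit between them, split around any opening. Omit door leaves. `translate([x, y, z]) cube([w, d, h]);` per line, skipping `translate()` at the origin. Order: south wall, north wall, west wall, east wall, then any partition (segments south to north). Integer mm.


cube([6500, 200, 2750]);
translate([0, 2300, 0]) cube([6500, 200, 2750]);
translate([0, 200, 0]) cube([200, 2100, 2750]);
translate([6300, 200, 0]) cube([200, 2100, 2750]);
translate([3500, 200, 0]) cube([200, 500, 2750]);
translate([3500, 1700, 0]) cube([200, 600, 2750]);


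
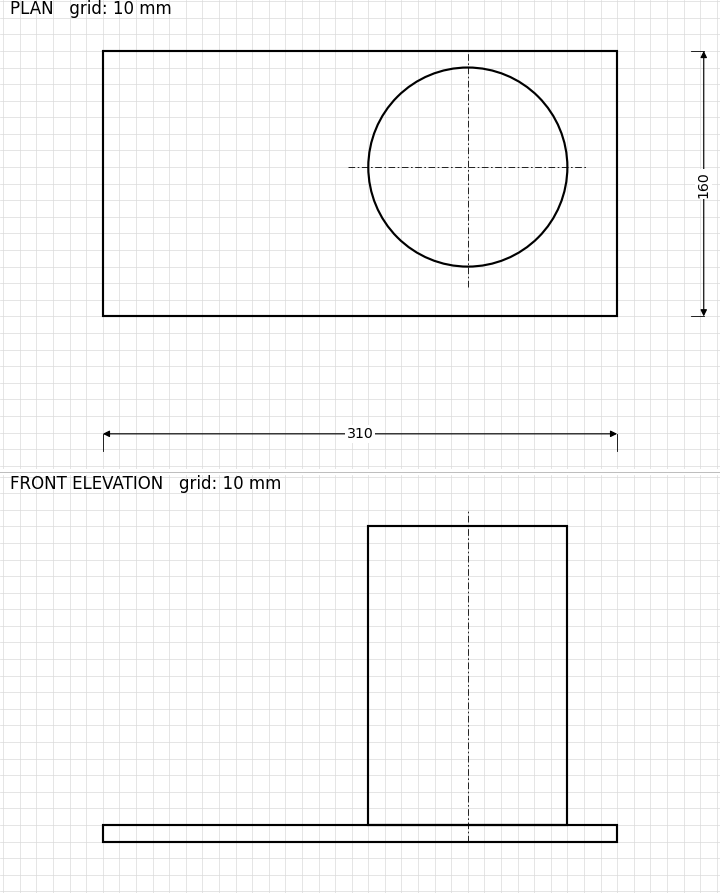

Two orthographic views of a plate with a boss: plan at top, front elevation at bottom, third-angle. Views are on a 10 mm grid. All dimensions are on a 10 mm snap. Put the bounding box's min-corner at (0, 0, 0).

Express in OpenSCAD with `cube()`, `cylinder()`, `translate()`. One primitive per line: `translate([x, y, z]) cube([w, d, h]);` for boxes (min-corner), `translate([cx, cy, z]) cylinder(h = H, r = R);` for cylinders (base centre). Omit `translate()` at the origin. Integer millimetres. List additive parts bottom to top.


cube([310, 160, 10]);
translate([220, 90, 10]) cylinder(h = 180, r = 60);


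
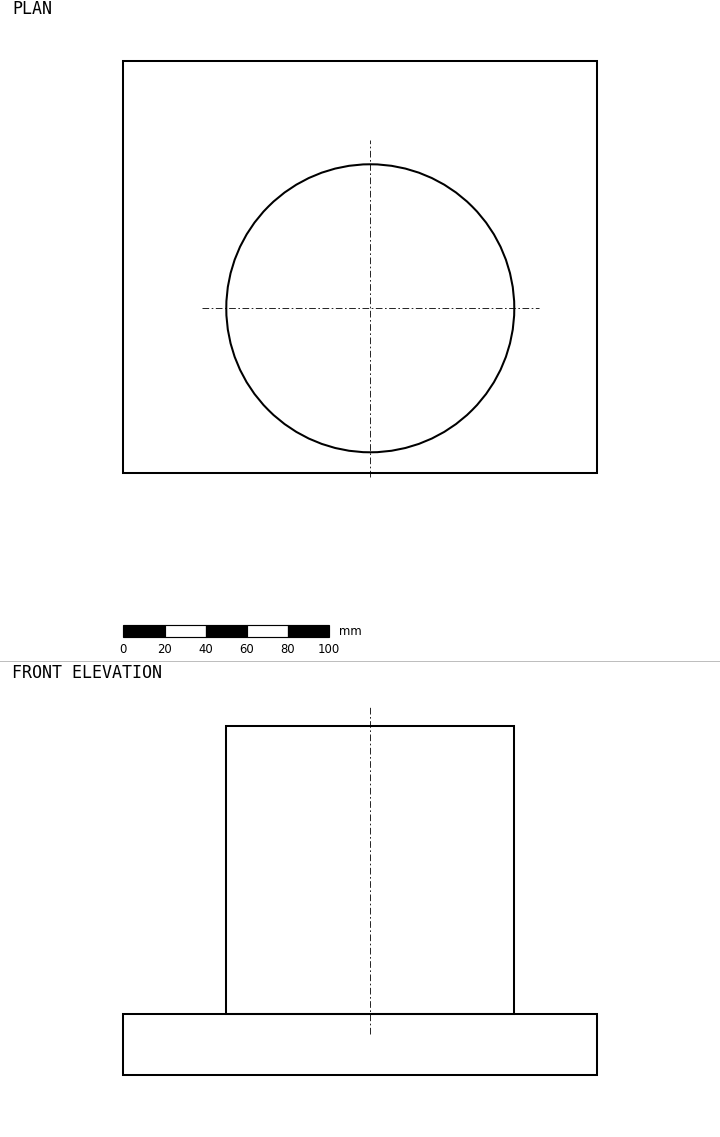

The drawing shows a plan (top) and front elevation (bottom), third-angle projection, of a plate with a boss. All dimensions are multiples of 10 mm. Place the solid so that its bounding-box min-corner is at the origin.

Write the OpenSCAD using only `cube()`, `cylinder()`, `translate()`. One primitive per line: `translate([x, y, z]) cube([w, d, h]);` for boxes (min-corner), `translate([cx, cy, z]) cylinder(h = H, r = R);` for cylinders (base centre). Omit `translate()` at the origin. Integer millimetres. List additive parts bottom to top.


cube([230, 200, 30]);
translate([120, 80, 30]) cylinder(h = 140, r = 70);


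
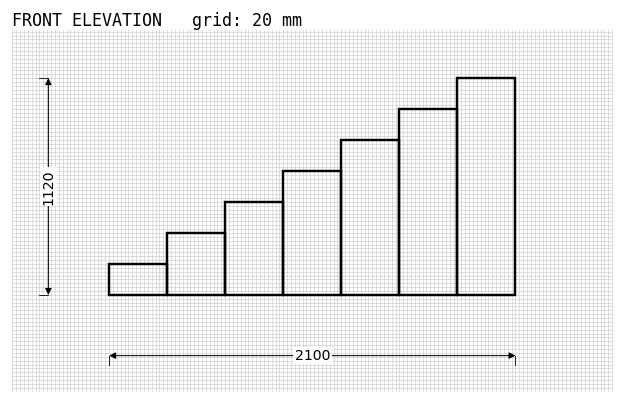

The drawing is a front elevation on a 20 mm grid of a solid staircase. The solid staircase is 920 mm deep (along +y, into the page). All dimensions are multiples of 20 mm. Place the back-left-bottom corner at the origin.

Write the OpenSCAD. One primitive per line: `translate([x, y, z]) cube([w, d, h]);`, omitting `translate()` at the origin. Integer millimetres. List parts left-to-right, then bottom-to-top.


cube([300, 920, 160]);
translate([300, 0, 0]) cube([300, 920, 320]);
translate([600, 0, 0]) cube([300, 920, 480]);
translate([900, 0, 0]) cube([300, 920, 640]);
translate([1200, 0, 0]) cube([300, 920, 800]);
translate([1500, 0, 0]) cube([300, 920, 960]);
translate([1800, 0, 0]) cube([300, 920, 1120]);


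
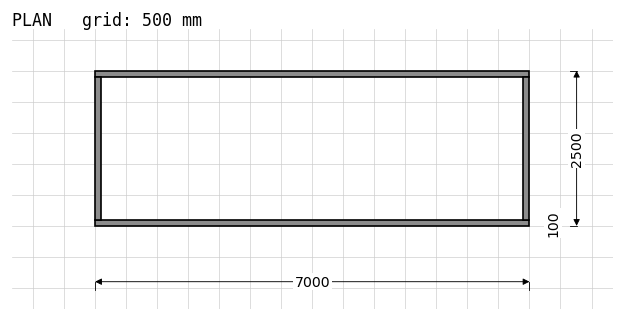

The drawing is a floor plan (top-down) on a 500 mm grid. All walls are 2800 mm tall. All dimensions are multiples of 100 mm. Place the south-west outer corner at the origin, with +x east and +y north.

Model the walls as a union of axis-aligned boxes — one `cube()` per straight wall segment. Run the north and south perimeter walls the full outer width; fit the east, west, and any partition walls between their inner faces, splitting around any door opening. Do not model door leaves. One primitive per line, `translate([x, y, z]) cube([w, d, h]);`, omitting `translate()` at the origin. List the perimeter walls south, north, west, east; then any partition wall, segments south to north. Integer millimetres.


cube([7000, 100, 2800]);
translate([0, 2400, 0]) cube([7000, 100, 2800]);
translate([0, 100, 0]) cube([100, 2300, 2800]);
translate([6900, 100, 0]) cube([100, 2300, 2800]);
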